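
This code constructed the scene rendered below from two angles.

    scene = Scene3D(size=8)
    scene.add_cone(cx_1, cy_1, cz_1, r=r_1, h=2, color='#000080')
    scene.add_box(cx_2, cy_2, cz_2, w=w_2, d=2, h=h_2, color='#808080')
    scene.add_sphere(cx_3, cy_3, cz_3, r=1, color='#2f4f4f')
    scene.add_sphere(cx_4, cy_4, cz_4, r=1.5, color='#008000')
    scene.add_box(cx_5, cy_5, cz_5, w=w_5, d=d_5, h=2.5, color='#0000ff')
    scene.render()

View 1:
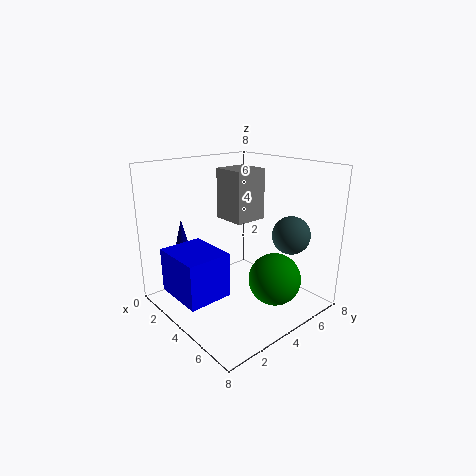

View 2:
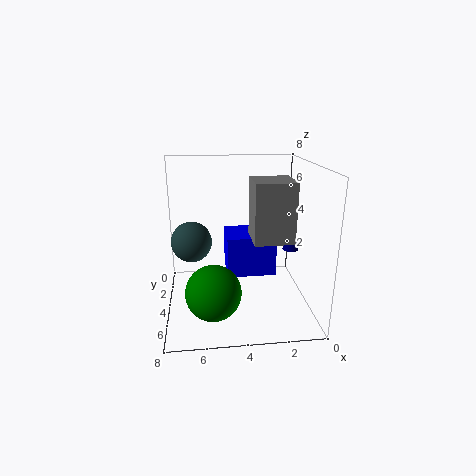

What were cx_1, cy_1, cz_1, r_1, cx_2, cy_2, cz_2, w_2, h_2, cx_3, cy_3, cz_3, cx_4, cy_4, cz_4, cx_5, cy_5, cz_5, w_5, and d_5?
cx_1 = 0.5; cy_1 = 2.5; cz_1 = 2.5; r_1 = 0.5; cx_2 = 1.5; cy_2 = 4.5; cz_2 = 4.5; w_2 = 2; h_2 = 3; cx_3 = 6.5; cy_3 = 5.5; cz_3 = 4.5; cx_4 = 5.5; cy_4 = 5.5; cz_4 = 1.5; cx_5 = 1.5; cy_5 = 0.5; cz_5 = 1; w_5 = 3; d_5 = 2.5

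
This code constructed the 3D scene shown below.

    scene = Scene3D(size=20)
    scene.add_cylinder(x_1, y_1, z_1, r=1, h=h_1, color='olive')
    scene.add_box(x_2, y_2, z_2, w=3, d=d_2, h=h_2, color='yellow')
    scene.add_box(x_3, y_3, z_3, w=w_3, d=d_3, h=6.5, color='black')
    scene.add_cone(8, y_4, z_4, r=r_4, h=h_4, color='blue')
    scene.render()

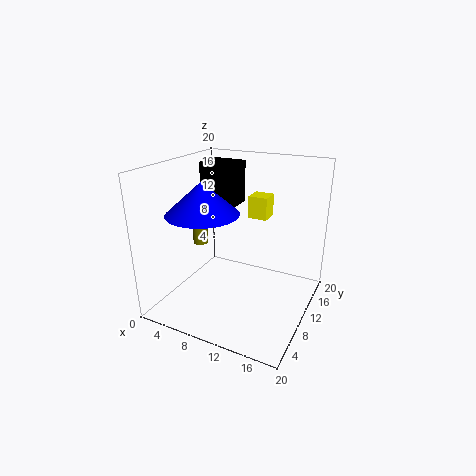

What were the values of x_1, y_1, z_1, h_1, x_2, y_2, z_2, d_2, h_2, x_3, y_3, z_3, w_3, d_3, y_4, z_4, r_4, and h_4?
x_1 = 5.5, y_1 = 7.5, z_1 = 9.5, h_1 = 3.5, x_2 = 8.5, y_2 = 16.5, z_2 = 10.5, d_2 = 3, h_2 = 3.5, x_3 = 1.5, y_3 = 14, z_3 = 12.5, w_3 = 5.5, d_3 = 4.5, y_4 = 4.5, z_4 = 15, r_4 = 4.5, h_4 = 4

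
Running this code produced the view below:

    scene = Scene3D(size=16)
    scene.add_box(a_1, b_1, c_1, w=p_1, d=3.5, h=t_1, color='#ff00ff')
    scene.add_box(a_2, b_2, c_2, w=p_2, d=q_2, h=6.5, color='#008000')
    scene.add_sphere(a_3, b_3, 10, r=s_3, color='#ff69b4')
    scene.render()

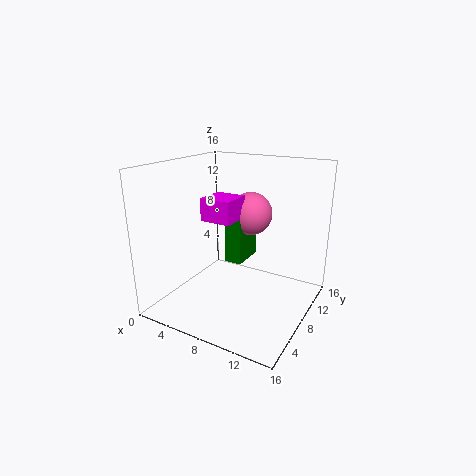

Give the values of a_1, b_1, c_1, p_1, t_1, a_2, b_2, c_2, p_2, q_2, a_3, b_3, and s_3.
a_1 = 4.5
b_1 = 6
c_1 = 10
p_1 = 3.5
t_1 = 2.5
a_2 = 6
b_2 = 8.5
c_2 = 4.5
p_2 = 2
q_2 = 4
a_3 = 8
b_3 = 11
s_3 = 2.5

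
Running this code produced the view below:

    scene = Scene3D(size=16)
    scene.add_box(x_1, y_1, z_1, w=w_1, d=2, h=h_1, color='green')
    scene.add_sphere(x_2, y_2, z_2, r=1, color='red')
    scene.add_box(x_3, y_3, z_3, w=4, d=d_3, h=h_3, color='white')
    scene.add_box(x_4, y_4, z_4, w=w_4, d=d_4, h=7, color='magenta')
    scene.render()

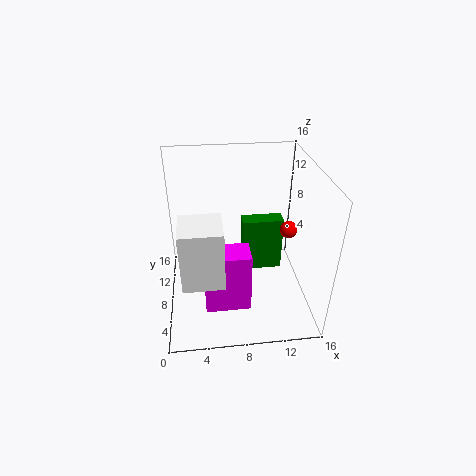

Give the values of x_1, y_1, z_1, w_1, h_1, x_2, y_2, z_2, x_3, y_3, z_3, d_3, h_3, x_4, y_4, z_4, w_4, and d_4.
x_1 = 9; y_1 = 11; z_1 = 1; w_1 = 5; h_1 = 7; x_2 = 14; y_2 = 9; z_2 = 8; x_3 = 2; y_3 = 1; z_3 = 7; d_3 = 4; h_3 = 6; x_4 = 4; y_4 = 4; z_4 = 1; w_4 = 5; d_4 = 3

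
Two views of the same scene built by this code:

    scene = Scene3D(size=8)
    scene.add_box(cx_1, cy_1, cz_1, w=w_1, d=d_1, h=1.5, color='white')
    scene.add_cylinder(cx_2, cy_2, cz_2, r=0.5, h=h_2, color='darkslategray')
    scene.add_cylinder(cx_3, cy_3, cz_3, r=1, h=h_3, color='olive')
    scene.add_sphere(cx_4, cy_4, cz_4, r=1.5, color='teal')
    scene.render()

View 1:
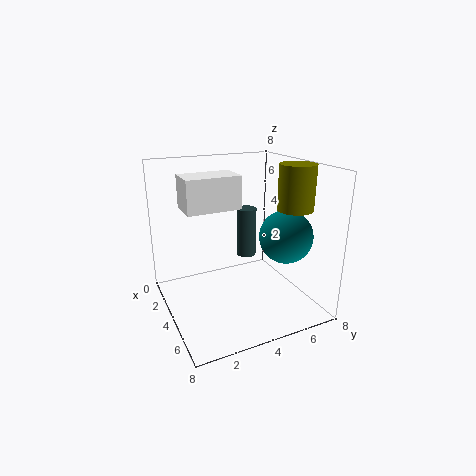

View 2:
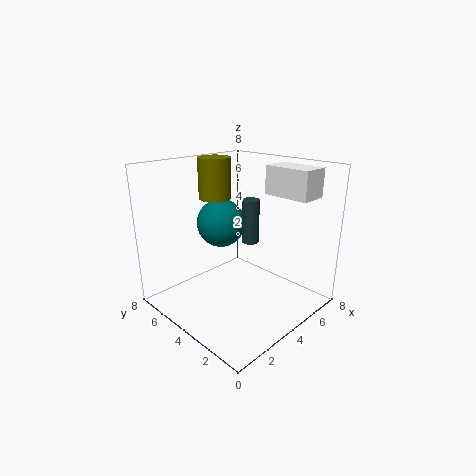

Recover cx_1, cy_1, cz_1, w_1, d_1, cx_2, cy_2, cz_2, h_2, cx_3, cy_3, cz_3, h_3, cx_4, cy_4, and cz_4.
cx_1 = 5
cy_1 = 0.5
cz_1 = 6.5
w_1 = 1.5
d_1 = 2.5
cx_2 = 5
cy_2 = 4
cz_2 = 3.5
h_2 = 2.5
cx_3 = 5
cy_3 = 7
cz_3 = 5.5
h_3 = 2.5
cx_4 = 5
cy_4 = 6.5
cz_4 = 4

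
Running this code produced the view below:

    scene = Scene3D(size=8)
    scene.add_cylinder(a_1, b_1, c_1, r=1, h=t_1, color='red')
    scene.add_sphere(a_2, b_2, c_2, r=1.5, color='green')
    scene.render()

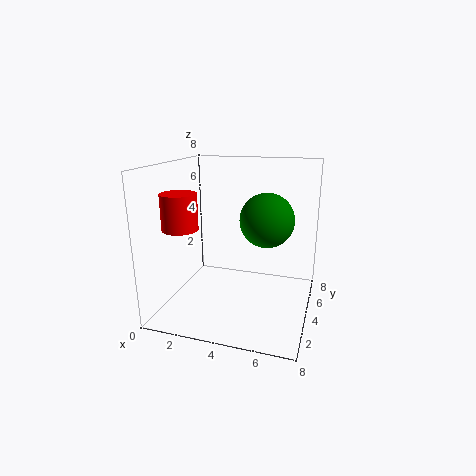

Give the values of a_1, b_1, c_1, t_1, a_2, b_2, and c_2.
a_1 = 1; b_1 = 3; c_1 = 4.5; t_1 = 2; a_2 = 5.5; b_2 = 4.5; c_2 = 5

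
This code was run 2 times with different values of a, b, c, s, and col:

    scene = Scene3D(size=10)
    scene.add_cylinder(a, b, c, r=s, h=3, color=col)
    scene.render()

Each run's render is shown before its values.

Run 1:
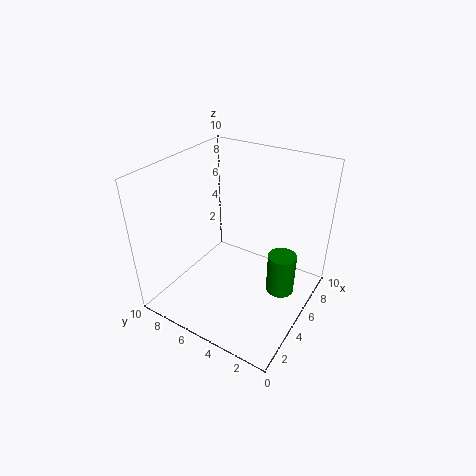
a = 6; b = 2; c = 1; s = 1; col = 'green'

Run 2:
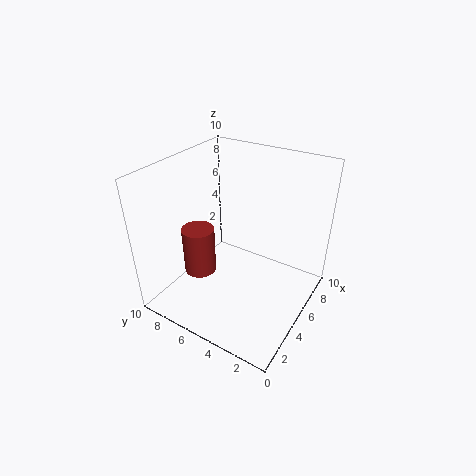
a = 2; b = 6; c = 4; s = 1; col = 'brown'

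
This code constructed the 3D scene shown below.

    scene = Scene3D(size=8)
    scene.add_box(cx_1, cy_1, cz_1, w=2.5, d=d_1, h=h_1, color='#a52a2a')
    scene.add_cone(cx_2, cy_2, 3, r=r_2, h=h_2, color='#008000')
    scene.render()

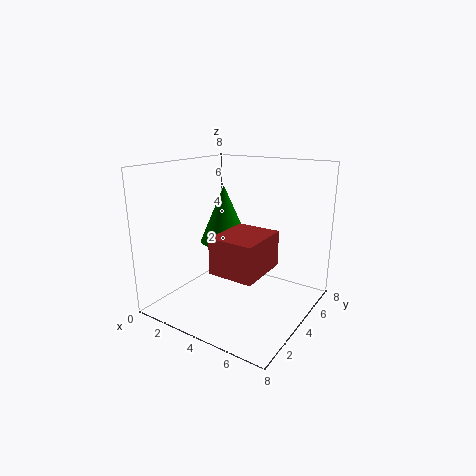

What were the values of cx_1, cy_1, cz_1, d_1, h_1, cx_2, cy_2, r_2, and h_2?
cx_1 = 3.5; cy_1 = 2; cz_1 = 2.5; d_1 = 3; h_1 = 2; cx_2 = 2; cy_2 = 5.5; r_2 = 1.5; h_2 = 3.5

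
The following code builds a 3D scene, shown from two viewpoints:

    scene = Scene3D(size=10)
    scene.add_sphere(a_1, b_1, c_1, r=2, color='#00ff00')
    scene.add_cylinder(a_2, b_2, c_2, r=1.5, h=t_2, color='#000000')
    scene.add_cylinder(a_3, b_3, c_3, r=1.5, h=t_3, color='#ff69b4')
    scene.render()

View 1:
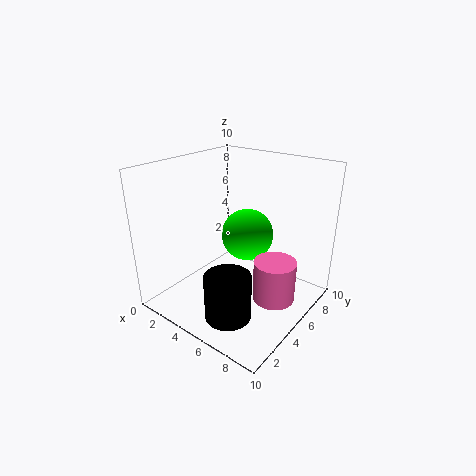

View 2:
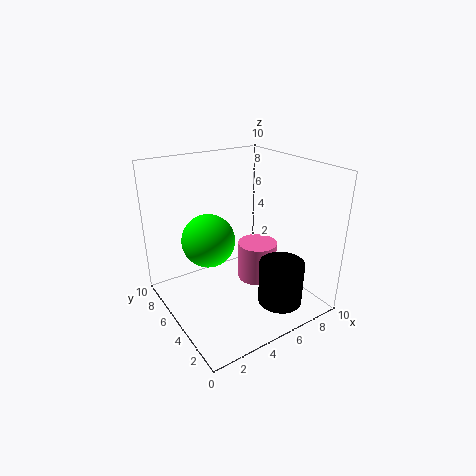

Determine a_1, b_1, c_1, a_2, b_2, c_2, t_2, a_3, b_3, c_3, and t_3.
a_1 = 4; b_1 = 7.5; c_1 = 4; a_2 = 6.5; b_2 = 2; c_2 = 1; t_2 = 3; a_3 = 7.5; b_3 = 6; c_3 = 0.5; t_3 = 3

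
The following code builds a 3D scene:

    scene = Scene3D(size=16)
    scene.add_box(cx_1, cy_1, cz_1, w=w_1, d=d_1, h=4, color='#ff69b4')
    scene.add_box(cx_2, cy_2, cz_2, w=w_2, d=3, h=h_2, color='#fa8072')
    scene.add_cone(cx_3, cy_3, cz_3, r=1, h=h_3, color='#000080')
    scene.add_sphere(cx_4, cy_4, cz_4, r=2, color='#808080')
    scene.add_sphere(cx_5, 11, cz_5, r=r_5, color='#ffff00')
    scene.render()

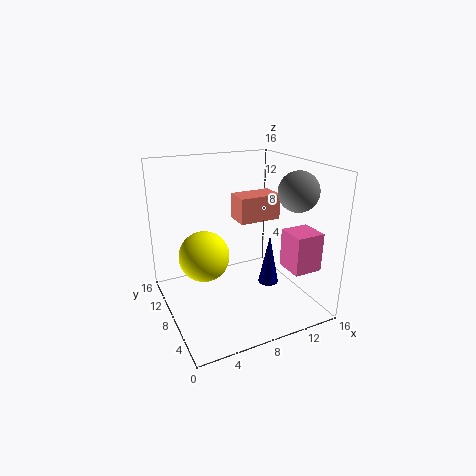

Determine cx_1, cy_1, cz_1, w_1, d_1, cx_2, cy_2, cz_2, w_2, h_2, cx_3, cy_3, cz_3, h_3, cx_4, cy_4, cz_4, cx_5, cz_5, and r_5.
cx_1 = 11, cy_1 = 1, cz_1 = 6, w_1 = 3, d_1 = 3, cx_2 = 9, cy_2 = 9, cz_2 = 9, w_2 = 5, h_2 = 3, cx_3 = 9, cy_3 = 3, cz_3 = 5, h_3 = 5, cx_4 = 12, cy_4 = 3, cz_4 = 14, cx_5 = 5, cz_5 = 5, r_5 = 3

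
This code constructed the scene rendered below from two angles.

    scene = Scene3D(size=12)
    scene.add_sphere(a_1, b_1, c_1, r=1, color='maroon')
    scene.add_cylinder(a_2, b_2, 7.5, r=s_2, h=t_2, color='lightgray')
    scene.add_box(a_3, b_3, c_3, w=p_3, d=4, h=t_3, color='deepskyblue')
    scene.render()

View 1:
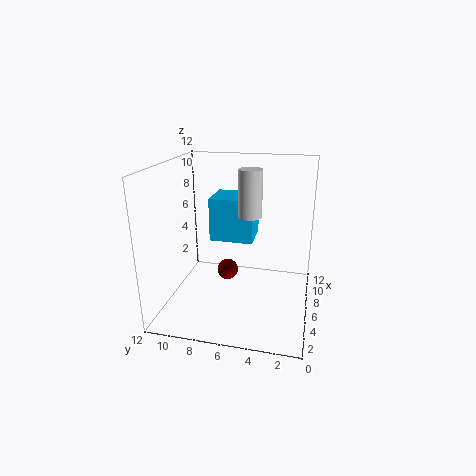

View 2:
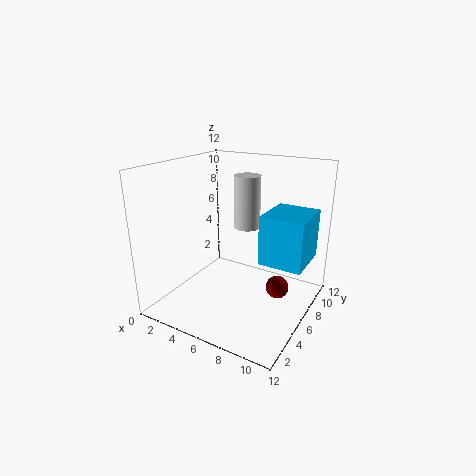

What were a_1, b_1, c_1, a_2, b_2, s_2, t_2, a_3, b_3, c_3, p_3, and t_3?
a_1 = 9; b_1 = 7.75; c_1 = 1.25; a_2 = 7.25; b_2 = 5.25; s_2 = 1; t_2 = 4; a_3 = 8.25; b_3 = 5.25; c_3 = 4.5; p_3 = 3.5; t_3 = 4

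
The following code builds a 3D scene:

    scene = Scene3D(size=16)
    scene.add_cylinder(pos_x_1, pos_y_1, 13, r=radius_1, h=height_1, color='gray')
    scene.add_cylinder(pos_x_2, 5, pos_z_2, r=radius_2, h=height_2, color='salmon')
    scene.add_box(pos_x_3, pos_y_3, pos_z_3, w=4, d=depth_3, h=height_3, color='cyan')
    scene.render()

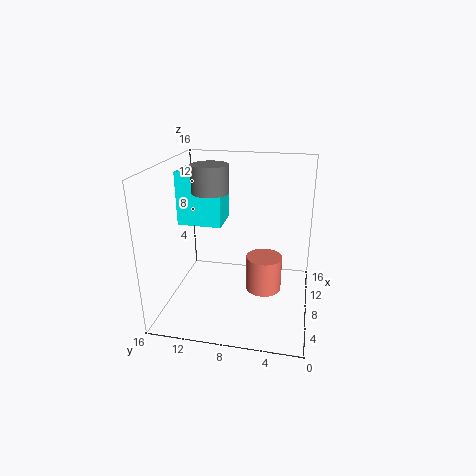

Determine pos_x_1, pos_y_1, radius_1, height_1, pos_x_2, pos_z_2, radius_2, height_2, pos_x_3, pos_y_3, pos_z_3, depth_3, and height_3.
pos_x_1 = 8
pos_y_1 = 11
radius_1 = 2
height_1 = 3
pos_x_2 = 8
pos_z_2 = 2
radius_2 = 2
height_2 = 4
pos_x_3 = 8
pos_y_3 = 10
pos_z_3 = 9
depth_3 = 5
height_3 = 6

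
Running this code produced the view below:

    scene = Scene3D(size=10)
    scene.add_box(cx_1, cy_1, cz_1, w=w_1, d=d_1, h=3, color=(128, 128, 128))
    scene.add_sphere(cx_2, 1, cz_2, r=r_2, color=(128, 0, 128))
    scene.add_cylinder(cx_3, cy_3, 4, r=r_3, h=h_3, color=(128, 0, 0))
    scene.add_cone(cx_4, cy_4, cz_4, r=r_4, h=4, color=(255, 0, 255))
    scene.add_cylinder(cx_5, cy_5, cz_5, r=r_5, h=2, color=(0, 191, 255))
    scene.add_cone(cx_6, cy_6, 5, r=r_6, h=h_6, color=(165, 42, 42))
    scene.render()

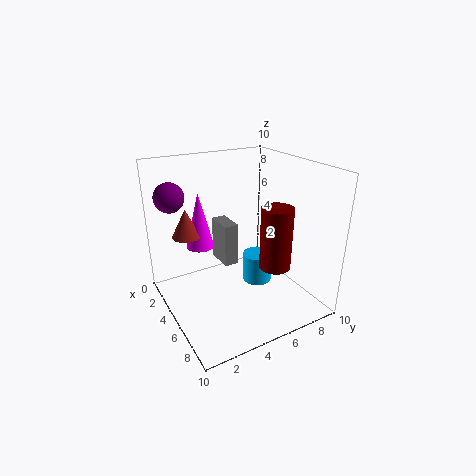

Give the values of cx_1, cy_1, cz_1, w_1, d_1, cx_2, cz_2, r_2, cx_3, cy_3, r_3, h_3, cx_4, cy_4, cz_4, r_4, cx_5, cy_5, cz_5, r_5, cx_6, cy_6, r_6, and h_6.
cx_1 = 3; cy_1 = 4; cz_1 = 3; w_1 = 2; d_1 = 1; cx_2 = 3; cz_2 = 8; r_2 = 1; cx_3 = 8; cy_3 = 6; r_3 = 1; h_3 = 4; cx_4 = 3; cy_4 = 3; cz_4 = 4; r_4 = 1; cx_5 = 6; cy_5 = 6; cz_5 = 2; r_5 = 1; cx_6 = 3; cy_6 = 2; r_6 = 1; h_6 = 2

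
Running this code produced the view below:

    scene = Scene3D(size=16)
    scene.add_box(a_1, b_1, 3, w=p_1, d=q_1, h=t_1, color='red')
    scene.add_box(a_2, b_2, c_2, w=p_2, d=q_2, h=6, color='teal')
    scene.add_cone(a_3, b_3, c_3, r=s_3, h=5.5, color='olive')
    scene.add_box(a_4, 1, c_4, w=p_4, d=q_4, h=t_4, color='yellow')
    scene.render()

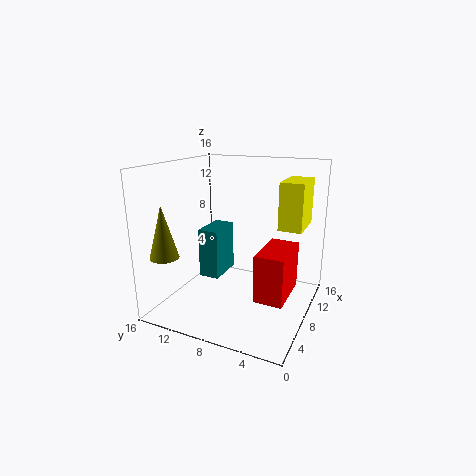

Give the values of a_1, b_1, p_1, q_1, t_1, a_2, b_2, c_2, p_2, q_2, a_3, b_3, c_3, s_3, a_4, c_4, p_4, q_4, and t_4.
a_1 = 4
b_1 = 1.5
p_1 = 5.5
q_1 = 3
t_1 = 5
a_2 = 8.5
b_2 = 11
c_2 = 2
p_2 = 4.5
q_2 = 2.5
a_3 = 2
b_3 = 13.5
c_3 = 7
s_3 = 1.5
a_4 = 8
c_4 = 9.5
p_4 = 4.5
q_4 = 2.5
t_4 = 5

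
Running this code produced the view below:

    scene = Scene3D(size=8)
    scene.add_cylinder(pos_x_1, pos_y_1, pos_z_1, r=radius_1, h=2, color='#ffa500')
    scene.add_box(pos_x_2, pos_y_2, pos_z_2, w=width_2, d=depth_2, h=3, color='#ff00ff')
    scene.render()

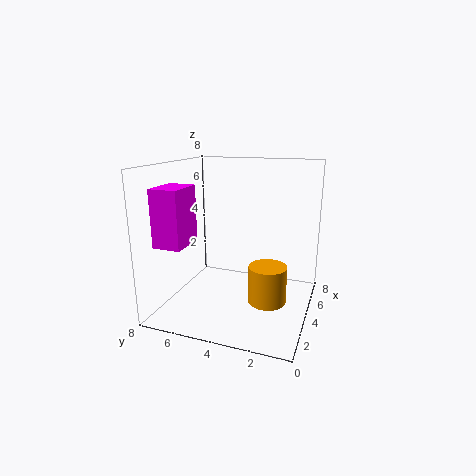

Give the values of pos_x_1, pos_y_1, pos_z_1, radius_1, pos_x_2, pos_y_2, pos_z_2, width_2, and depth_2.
pos_x_1 = 3
pos_y_1 = 2
pos_z_1 = 1
radius_1 = 1
pos_x_2 = 1
pos_y_2 = 6
pos_z_2 = 4
width_2 = 2
depth_2 = 1.5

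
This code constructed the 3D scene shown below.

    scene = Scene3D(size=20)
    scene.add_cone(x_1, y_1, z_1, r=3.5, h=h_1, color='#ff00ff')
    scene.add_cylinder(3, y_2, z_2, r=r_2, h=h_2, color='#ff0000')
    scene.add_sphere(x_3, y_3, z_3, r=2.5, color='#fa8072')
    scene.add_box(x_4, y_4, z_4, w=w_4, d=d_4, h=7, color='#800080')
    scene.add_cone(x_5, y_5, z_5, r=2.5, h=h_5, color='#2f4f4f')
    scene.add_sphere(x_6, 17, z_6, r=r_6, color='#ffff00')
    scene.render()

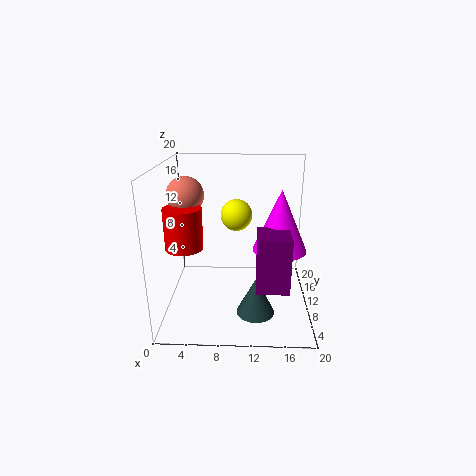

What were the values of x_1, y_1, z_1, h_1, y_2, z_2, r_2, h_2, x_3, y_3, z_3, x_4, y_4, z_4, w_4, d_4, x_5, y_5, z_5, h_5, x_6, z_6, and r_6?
x_1 = 15.5; y_1 = 7.5; z_1 = 9.5; h_1 = 8; y_2 = 7.5; z_2 = 9.5; r_2 = 2.5; h_2 = 5.5; x_3 = 3; y_3 = 10; z_3 = 16; x_4 = 12.5; y_4 = 2; z_4 = 6; w_4 = 4; d_4 = 4.5; x_5 = 12.5; y_5 = 5; z_5 = 1.5; h_5 = 5; x_6 = 9.5; z_6 = 11; r_6 = 2.5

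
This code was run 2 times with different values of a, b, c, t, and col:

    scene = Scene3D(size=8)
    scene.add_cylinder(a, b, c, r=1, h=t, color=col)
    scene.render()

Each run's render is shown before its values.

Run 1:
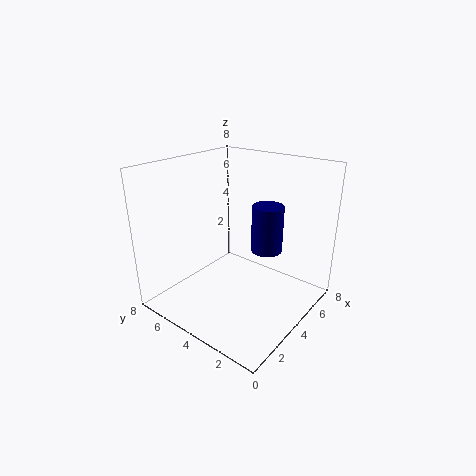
a = 7; b = 4; c = 2; t = 3; col = 'navy'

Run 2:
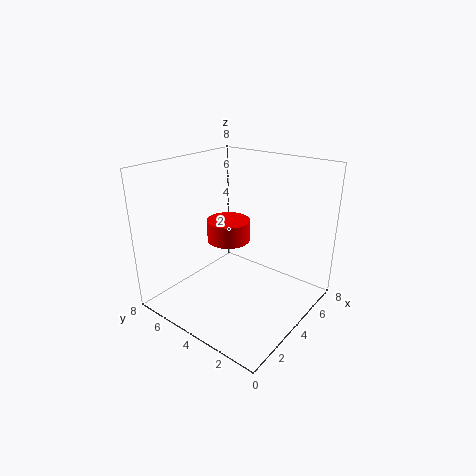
a = 2; b = 3; c = 5; t = 1; col = 'red'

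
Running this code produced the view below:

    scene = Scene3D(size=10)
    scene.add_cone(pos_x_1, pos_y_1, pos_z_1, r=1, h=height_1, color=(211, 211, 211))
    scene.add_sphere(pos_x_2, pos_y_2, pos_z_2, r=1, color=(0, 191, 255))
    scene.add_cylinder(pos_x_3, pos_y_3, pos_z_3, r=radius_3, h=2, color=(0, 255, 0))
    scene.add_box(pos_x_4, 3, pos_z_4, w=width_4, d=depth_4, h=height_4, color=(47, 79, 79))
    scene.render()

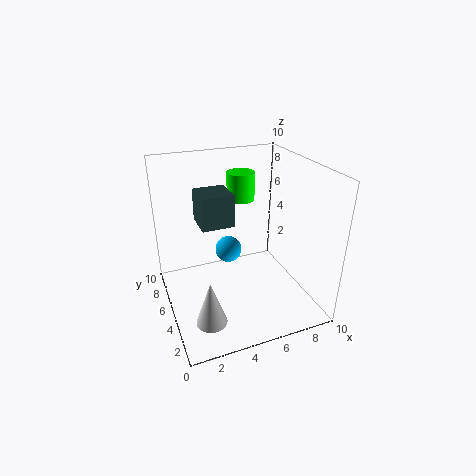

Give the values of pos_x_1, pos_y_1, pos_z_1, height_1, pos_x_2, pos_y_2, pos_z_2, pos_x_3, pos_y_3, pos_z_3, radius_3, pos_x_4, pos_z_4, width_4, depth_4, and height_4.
pos_x_1 = 2; pos_y_1 = 2; pos_z_1 = 1; height_1 = 3; pos_x_2 = 5; pos_y_2 = 7; pos_z_2 = 3; pos_x_3 = 6; pos_y_3 = 7; pos_z_3 = 7; radius_3 = 1; pos_x_4 = 2; pos_z_4 = 7; width_4 = 2; depth_4 = 2; height_4 = 2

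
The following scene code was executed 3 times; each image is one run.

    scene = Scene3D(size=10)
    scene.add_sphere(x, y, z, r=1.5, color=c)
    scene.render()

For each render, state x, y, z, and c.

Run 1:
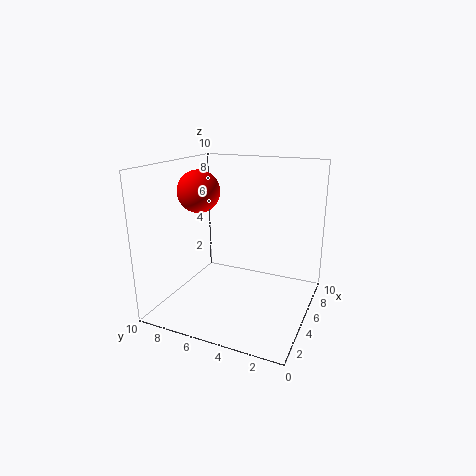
x = 5; y = 8; z = 8; c = 'red'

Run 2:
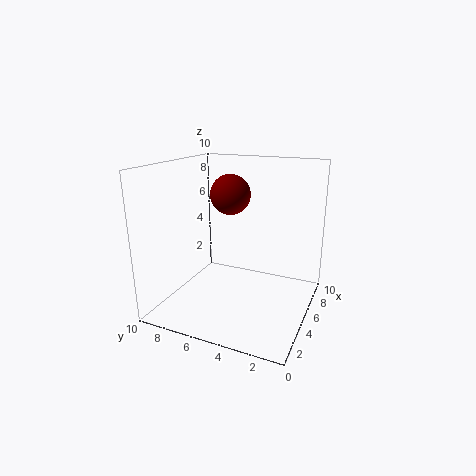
x = 7; y = 6.5; z = 7.5; c = 'maroon'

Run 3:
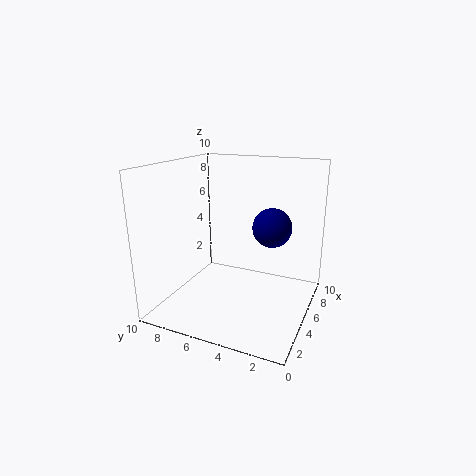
x = 8; y = 3.5; z = 5; c = 'navy'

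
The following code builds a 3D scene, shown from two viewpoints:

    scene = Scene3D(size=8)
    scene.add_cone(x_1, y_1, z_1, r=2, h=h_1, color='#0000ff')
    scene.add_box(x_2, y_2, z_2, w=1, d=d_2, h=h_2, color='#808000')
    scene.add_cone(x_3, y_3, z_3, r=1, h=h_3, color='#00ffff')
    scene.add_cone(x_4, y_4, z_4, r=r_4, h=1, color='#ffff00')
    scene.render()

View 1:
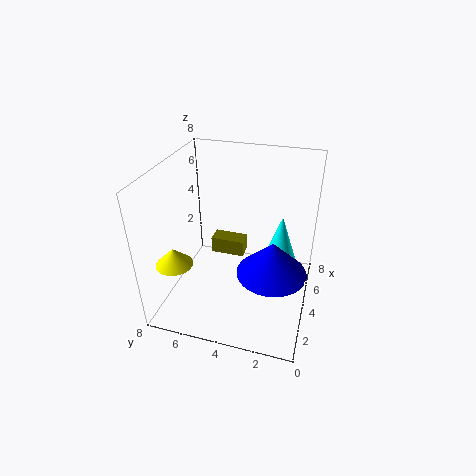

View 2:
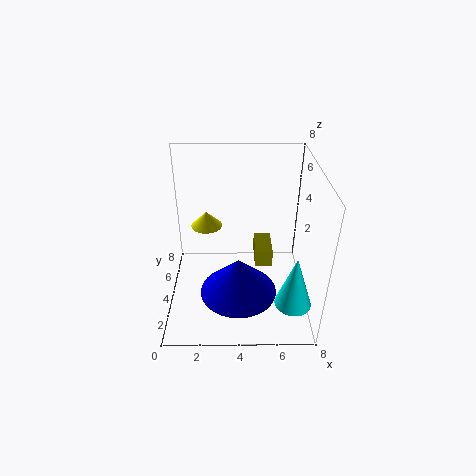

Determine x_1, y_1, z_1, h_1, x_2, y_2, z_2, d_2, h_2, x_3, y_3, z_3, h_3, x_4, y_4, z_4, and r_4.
x_1 = 4, y_1 = 2, z_1 = 2, h_1 = 2, x_2 = 5, y_2 = 4, z_2 = 2, d_2 = 2, h_2 = 1, x_3 = 7, y_3 = 2, z_3 = 1, h_3 = 3, x_4 = 2, y_4 = 7, z_4 = 3, r_4 = 1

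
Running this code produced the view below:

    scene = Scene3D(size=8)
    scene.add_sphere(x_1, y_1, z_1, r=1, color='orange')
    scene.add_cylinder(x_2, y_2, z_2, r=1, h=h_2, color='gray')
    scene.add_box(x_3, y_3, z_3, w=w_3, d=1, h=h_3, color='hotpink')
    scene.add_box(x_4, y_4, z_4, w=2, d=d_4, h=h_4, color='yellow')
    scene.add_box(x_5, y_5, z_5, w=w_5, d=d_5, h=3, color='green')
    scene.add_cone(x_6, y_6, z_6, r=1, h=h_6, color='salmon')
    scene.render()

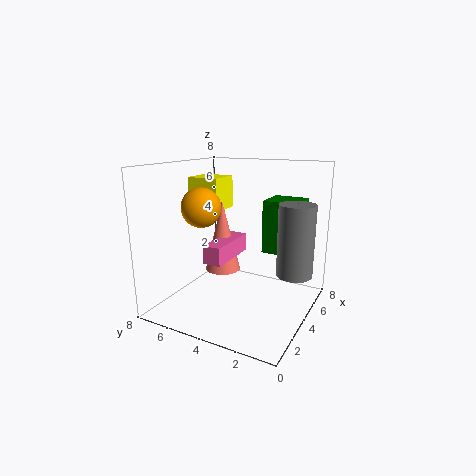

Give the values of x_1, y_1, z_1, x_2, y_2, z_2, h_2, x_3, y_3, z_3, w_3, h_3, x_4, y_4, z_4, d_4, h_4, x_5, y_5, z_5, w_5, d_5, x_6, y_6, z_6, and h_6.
x_1 = 2, y_1 = 5, z_1 = 6, x_2 = 5, y_2 = 1, z_2 = 2, h_2 = 4, x_3 = 2, y_3 = 4, z_3 = 3, w_3 = 3, h_3 = 1, x_4 = 5, y_4 = 6, z_4 = 5, d_4 = 2, h_4 = 2, x_5 = 5, y_5 = 1, z_5 = 3, w_5 = 2, d_5 = 2, x_6 = 4, y_6 = 5, z_6 = 2, h_6 = 4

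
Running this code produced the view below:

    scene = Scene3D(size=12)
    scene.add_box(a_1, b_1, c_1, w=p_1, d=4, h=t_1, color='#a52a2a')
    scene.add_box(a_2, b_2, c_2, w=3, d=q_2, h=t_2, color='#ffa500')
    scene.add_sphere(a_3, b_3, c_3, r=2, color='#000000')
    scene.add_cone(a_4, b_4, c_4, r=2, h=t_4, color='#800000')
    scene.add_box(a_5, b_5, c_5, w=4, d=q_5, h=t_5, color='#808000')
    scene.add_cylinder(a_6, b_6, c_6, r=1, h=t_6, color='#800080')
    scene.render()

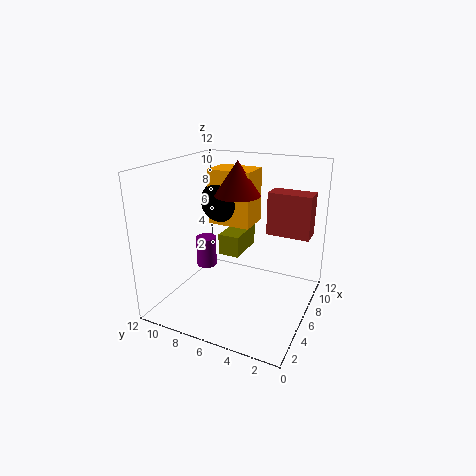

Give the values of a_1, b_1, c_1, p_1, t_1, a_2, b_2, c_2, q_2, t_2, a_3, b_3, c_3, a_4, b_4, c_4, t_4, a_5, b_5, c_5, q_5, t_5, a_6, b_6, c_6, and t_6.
a_1 = 10
b_1 = 1
c_1 = 5
p_1 = 2
t_1 = 4
a_2 = 8
b_2 = 6
c_2 = 6
q_2 = 4
t_2 = 5
a_3 = 9
b_3 = 9
c_3 = 8
a_4 = 8
b_4 = 7
c_4 = 9
t_4 = 3
a_5 = 8
b_5 = 7
c_5 = 3
q_5 = 2
t_5 = 2
a_6 = 9
b_6 = 11
c_6 = 1
t_6 = 3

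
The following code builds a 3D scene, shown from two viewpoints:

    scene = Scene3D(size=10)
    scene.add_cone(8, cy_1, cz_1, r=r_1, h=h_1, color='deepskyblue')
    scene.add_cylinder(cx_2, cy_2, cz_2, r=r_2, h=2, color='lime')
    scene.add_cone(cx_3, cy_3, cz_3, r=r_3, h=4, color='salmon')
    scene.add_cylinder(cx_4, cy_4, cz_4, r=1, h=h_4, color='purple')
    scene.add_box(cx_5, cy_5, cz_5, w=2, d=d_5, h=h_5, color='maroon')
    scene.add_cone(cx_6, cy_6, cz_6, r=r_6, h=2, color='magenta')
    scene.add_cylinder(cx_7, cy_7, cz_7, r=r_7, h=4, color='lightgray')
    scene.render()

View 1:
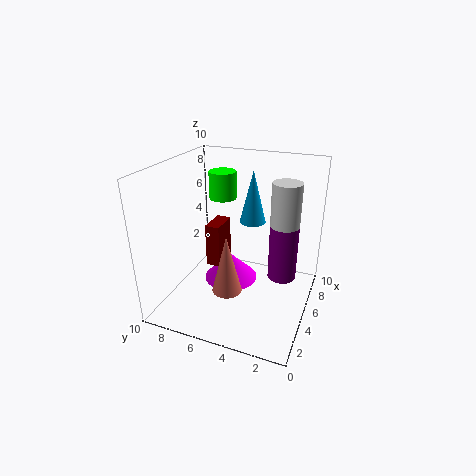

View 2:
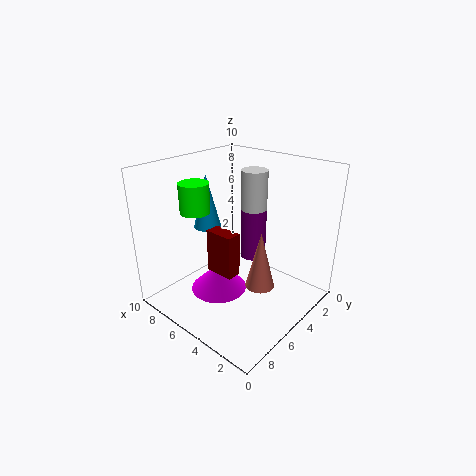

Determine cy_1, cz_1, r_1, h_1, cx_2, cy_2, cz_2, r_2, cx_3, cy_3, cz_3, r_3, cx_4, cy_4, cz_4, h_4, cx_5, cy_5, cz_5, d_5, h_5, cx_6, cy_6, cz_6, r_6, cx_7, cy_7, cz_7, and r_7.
cy_1 = 5
cz_1 = 5
r_1 = 1
h_1 = 4
cx_2 = 7
cy_2 = 7
cz_2 = 7
r_2 = 1
cx_3 = 3
cy_3 = 5
cz_3 = 2
r_3 = 1
cx_4 = 6
cy_4 = 2
cz_4 = 2
h_4 = 4
cx_5 = 4
cy_5 = 6
cz_5 = 3
d_5 = 1
h_5 = 3
cx_6 = 6
cy_6 = 6
cz_6 = 1
r_6 = 2
cx_7 = 6
cy_7 = 2
cz_7 = 5
r_7 = 1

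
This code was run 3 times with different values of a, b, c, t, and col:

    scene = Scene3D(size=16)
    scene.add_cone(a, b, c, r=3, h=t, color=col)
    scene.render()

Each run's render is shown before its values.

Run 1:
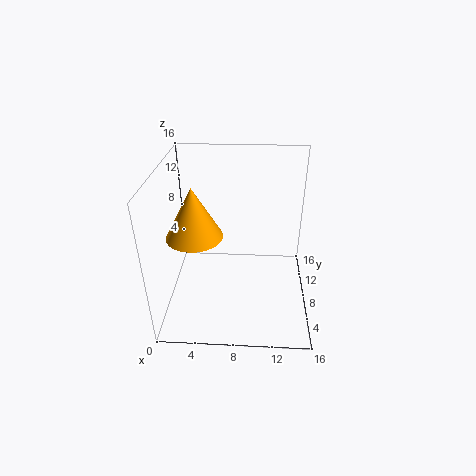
a = 3.5, b = 6.5, c = 9, t = 5.5, col = 'orange'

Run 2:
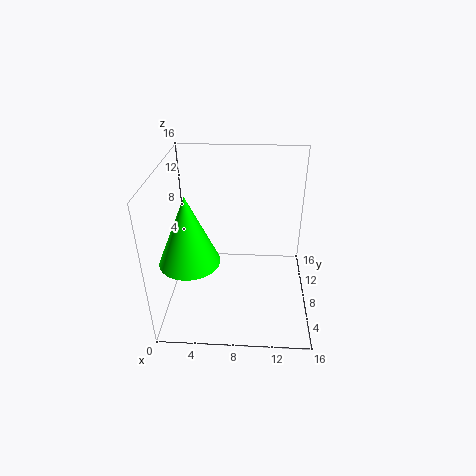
a = 3.5, b = 3.5, c = 8, t = 7, col = 'lime'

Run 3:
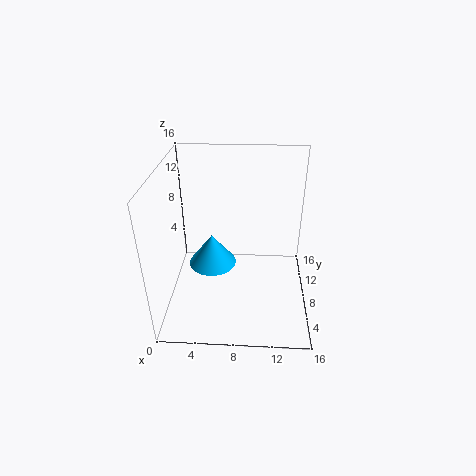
a = 4.5, b = 11.5, c = 2, t = 4, col = 'deepskyblue'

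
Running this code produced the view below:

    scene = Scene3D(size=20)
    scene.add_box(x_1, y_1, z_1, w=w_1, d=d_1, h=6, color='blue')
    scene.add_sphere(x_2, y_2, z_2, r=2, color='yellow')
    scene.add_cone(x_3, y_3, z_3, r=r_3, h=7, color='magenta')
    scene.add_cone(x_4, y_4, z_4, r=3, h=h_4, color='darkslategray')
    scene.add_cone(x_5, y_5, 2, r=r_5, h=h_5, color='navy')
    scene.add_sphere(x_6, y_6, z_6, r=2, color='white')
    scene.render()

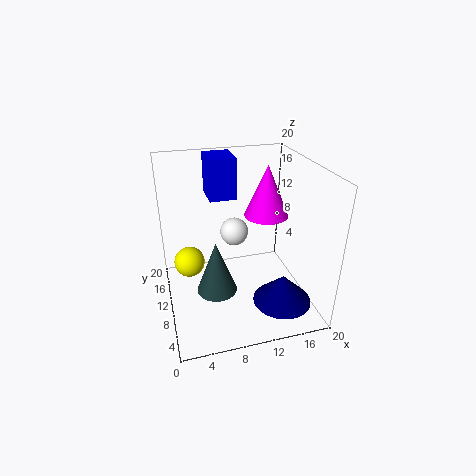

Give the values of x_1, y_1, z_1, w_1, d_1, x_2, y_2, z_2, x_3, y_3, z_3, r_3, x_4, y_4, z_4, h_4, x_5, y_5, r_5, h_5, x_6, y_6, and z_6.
x_1 = 7, y_1 = 14, z_1 = 14, w_1 = 4, d_1 = 5, x_2 = 3, y_2 = 9, z_2 = 8, x_3 = 14, y_3 = 10, z_3 = 13, r_3 = 3, x_4 = 7, y_4 = 11, z_4 = 1, h_4 = 8, x_5 = 15, y_5 = 5, r_5 = 4, h_5 = 4, x_6 = 10, y_6 = 12, z_6 = 10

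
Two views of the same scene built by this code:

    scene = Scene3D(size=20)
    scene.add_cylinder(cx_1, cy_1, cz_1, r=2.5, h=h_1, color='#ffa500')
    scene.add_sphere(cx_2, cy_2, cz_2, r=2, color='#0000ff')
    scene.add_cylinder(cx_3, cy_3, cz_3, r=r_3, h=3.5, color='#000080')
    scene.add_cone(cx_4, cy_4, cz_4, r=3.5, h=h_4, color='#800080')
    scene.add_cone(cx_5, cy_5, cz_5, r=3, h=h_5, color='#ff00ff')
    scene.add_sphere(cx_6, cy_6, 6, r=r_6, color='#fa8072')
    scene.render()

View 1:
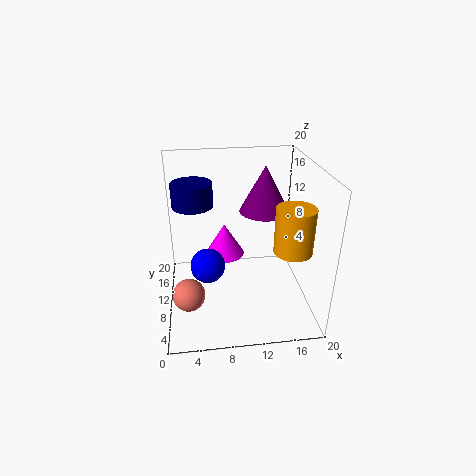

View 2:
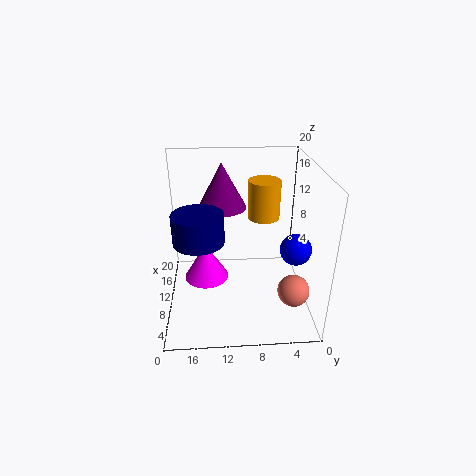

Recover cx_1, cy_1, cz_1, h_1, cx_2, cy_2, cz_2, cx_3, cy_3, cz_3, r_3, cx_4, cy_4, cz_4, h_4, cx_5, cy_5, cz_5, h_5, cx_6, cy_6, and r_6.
cx_1 = 16.5, cy_1 = 5.5, cz_1 = 10, h_1 = 6, cx_2 = 5.5, cy_2 = 3, cz_2 = 10.5, cx_3 = 4, cy_3 = 15, cz_3 = 13, r_3 = 3, cx_4 = 14, cy_4 = 12, cz_4 = 13, h_4 = 6.5, cx_5 = 8.5, cy_5 = 14.5, cz_5 = 5, h_5 = 5, cx_6 = 3, cy_6 = 3.5, r_6 = 2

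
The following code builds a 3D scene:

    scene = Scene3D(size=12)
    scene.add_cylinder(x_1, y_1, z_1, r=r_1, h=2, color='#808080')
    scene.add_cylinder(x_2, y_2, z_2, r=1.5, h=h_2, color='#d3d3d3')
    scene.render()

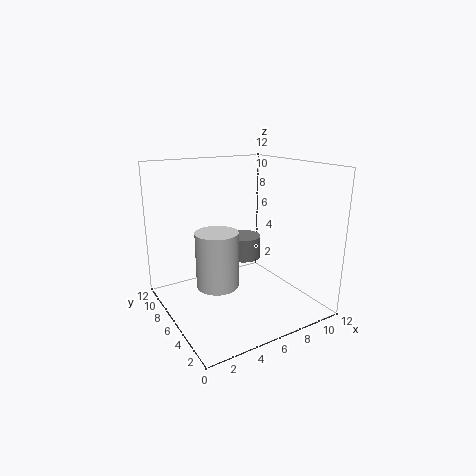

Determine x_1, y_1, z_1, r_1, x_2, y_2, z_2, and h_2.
x_1 = 7.5
y_1 = 7.5
z_1 = 3.5
r_1 = 1.5
x_2 = 2.5
y_2 = 3
z_2 = 4
h_2 = 4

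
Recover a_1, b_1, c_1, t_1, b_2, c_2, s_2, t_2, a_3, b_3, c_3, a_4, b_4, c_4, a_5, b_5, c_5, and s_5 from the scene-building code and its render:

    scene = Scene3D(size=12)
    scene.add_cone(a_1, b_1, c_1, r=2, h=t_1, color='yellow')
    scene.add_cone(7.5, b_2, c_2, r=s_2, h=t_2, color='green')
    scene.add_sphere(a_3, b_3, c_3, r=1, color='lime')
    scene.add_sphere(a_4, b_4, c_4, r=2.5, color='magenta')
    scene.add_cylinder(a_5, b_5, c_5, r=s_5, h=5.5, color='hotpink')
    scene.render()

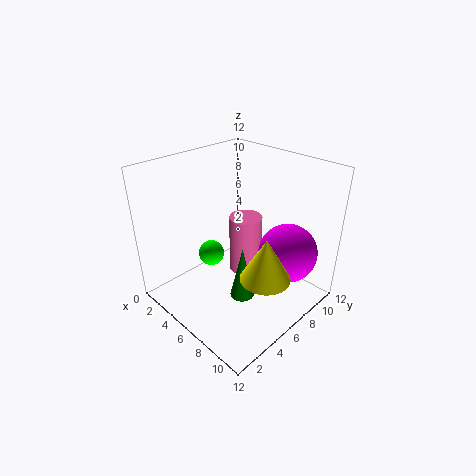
a_1 = 9.5
b_1 = 5.5
c_1 = 4
t_1 = 3.5
b_2 = 5
c_2 = 1.5
s_2 = 1
t_2 = 4.5
a_3 = 5.5
b_3 = 3.5
c_3 = 5.5
a_4 = 9
b_4 = 9
c_4 = 4.5
a_5 = 4.5
b_5 = 8.5
c_5 = 1
s_5 = 1.5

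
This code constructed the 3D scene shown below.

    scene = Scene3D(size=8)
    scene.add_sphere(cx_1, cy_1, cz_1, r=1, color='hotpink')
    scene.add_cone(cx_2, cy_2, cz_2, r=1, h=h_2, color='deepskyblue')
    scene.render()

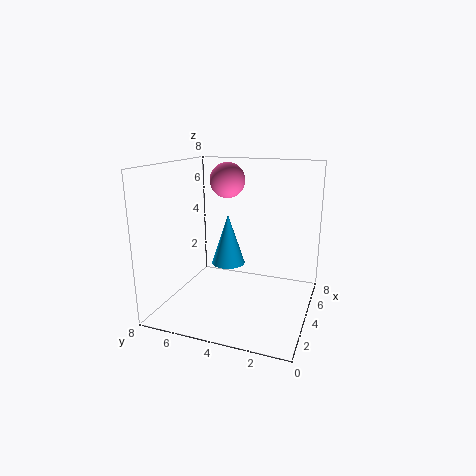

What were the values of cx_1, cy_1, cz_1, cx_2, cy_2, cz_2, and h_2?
cx_1 = 5; cy_1 = 5; cz_1 = 7; cx_2 = 5; cy_2 = 5; cz_2 = 2; h_2 = 3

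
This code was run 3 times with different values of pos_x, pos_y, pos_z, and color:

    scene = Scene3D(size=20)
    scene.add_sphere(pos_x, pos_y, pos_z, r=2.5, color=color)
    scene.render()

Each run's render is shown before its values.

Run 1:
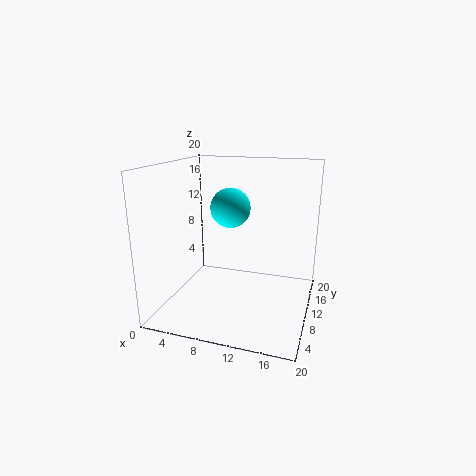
pos_x = 10; pos_y = 7; pos_z = 15; color = 'cyan'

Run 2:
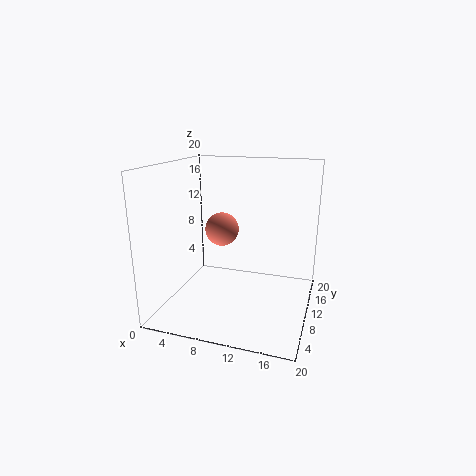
pos_x = 6.5; pos_y = 13; pos_z = 10; color = 'salmon'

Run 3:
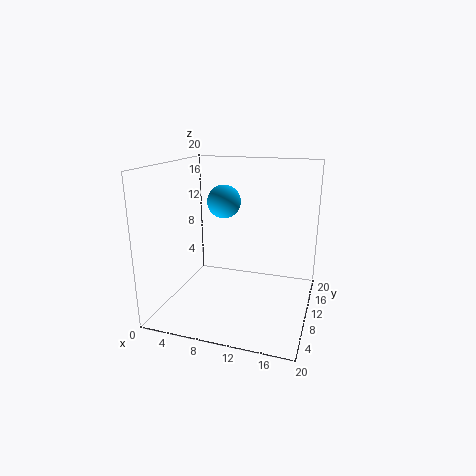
pos_x = 6.5; pos_y = 14; pos_z = 14; color = 'deepskyblue'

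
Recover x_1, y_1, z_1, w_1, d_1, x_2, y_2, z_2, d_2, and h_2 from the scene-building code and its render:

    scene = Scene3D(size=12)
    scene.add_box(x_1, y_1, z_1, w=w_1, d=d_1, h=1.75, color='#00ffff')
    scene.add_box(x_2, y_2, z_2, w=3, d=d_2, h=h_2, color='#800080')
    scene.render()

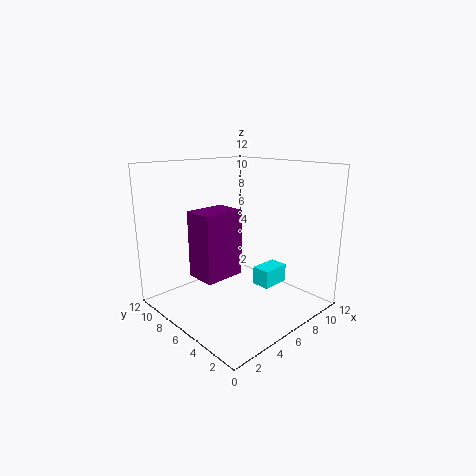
x_1 = 9.25; y_1 = 5.5; z_1 = 0.25; w_1 = 2.75; d_1 = 1.75; x_2 = 0.75; y_2 = 3.25; z_2 = 4.5; d_2 = 2.25; h_2 = 4.75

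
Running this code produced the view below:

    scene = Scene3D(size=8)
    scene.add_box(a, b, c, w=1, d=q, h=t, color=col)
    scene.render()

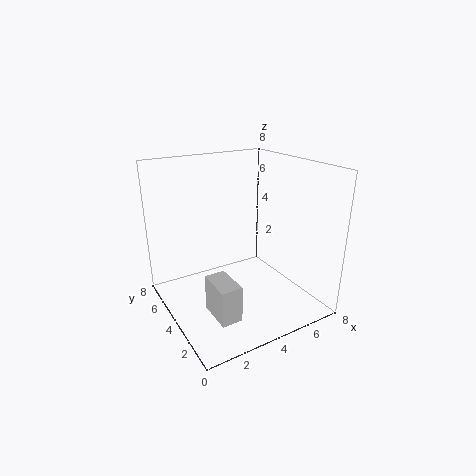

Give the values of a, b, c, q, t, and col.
a = 1, b = 0.25, c = 1.75, q = 1.75, t = 1.75, col = 'lightgray'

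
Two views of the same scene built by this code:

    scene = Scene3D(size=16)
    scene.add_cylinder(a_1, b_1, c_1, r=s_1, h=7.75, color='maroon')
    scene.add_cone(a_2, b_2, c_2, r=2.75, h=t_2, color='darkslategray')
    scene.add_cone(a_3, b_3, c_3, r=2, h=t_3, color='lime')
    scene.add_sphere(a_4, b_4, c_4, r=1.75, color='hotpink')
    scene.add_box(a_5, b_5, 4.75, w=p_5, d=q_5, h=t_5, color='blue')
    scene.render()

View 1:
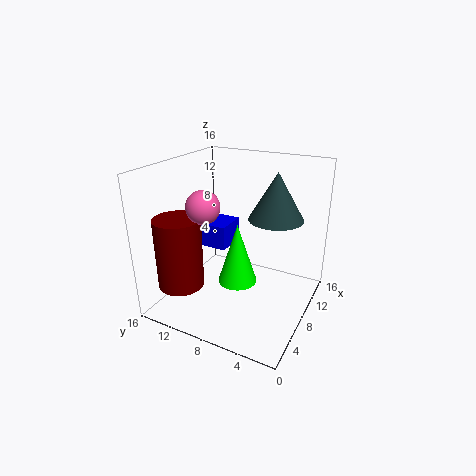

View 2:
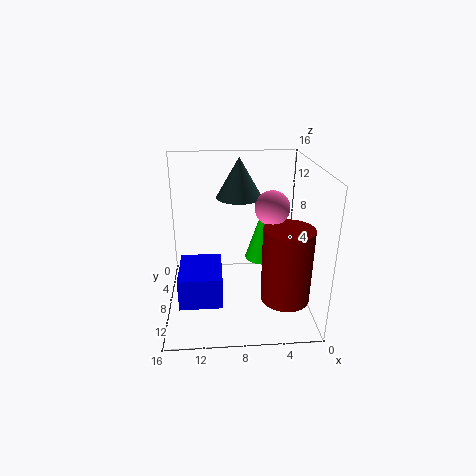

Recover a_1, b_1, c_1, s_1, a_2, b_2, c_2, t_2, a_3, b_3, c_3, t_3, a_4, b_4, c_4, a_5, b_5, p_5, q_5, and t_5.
a_1 = 3.5; b_1 = 12.75; c_1 = 3.25; s_1 = 2.5; a_2 = 7.5; b_2 = 3.5; c_2 = 11.25; t_2 = 4.75; a_3 = 5; b_3 = 6.5; c_3 = 4.75; t_3 = 6.25; a_4 = 4.75; b_4 = 10.25; c_4 = 12.25; a_5 = 10; b_5 = 11; p_5 = 4; q_5 = 5; t_5 = 3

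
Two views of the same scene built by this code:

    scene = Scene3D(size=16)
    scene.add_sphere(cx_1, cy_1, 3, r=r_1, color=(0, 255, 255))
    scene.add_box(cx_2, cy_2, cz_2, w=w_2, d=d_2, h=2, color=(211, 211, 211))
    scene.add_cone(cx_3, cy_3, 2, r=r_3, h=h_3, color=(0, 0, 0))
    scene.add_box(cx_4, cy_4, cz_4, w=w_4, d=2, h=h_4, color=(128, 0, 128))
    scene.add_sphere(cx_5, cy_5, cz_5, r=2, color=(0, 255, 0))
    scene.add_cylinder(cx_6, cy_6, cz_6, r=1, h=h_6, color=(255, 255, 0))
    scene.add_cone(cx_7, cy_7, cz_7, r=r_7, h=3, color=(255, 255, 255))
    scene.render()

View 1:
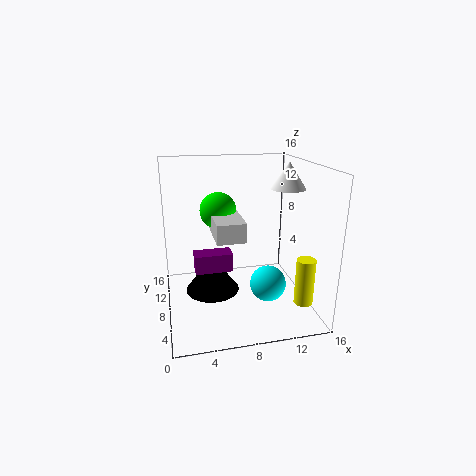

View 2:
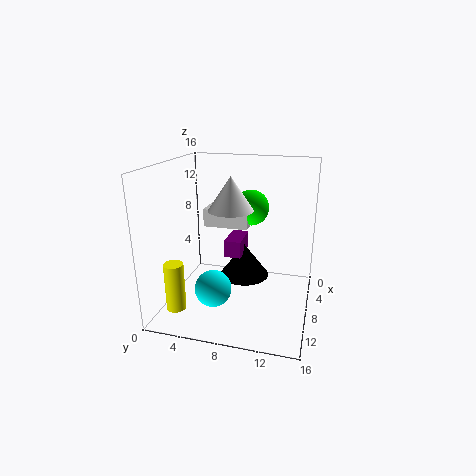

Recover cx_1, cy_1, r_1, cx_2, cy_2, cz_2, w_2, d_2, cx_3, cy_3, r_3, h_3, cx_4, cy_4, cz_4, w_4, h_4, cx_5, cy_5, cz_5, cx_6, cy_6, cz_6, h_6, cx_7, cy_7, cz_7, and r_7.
cx_1 = 11
cy_1 = 6
r_1 = 2
cx_2 = 5
cy_2 = 4
cz_2 = 9
w_2 = 3
d_2 = 5
cx_3 = 5
cy_3 = 8
r_3 = 3
h_3 = 4
cx_4 = 3
cy_4 = 6
cz_4 = 5
w_4 = 4
h_4 = 2
cx_5 = 6
cy_5 = 9
cz_5 = 11
cx_6 = 14
cy_6 = 3
cz_6 = 2
h_6 = 5
cx_7 = 14
cy_7 = 9
cz_7 = 13
r_7 = 2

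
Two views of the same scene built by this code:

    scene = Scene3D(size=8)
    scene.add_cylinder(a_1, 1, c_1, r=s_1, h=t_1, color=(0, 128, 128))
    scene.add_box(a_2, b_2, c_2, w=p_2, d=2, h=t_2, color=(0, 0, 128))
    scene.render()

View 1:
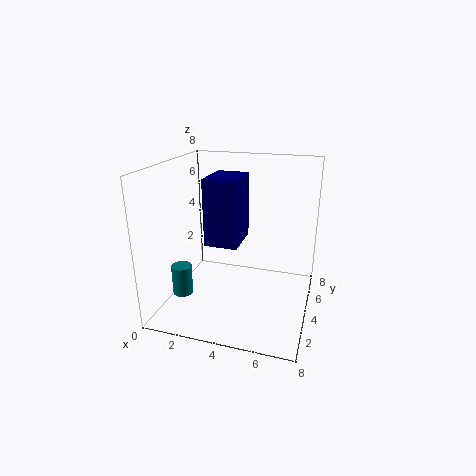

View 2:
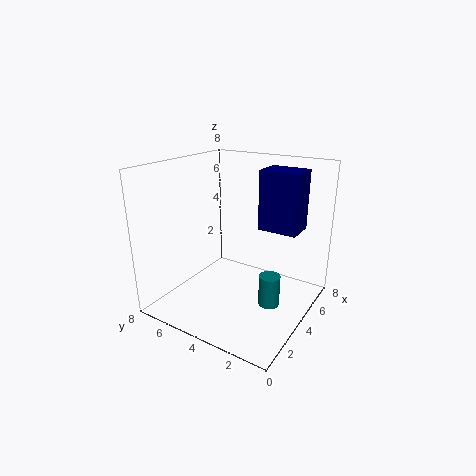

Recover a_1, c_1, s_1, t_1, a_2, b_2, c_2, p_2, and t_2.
a_1 = 2, c_1 = 2, s_1 = 0.5, t_1 = 1.5, a_2 = 3.5, b_2 = 0.5, c_2 = 5, p_2 = 1.5, t_2 = 3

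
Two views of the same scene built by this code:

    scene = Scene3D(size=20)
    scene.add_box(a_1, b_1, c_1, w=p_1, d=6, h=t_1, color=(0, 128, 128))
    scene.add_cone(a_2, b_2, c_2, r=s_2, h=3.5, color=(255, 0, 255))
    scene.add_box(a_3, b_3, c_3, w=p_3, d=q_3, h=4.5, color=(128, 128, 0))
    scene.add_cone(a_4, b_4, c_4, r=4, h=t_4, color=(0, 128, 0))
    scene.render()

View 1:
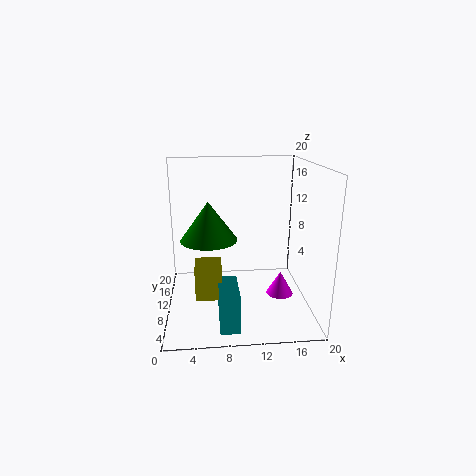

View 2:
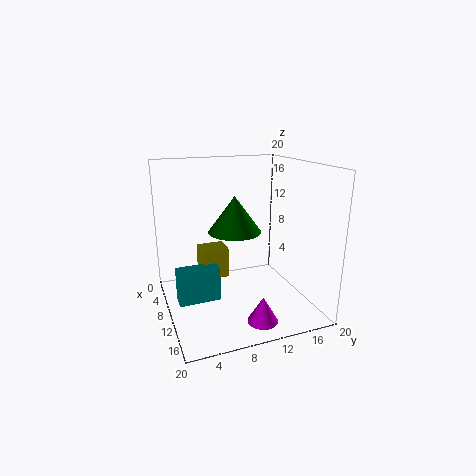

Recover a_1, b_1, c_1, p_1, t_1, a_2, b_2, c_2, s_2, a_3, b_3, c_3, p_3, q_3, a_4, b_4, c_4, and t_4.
a_1 = 7; b_1 = 1.5; c_1 = 0.5; p_1 = 2.5; t_1 = 5; a_2 = 16.5; b_2 = 11; c_2 = 0.5; s_2 = 2; a_3 = 4; b_3 = 5.5; c_3 = 3; p_3 = 3.5; q_3 = 4; a_4 = 6; b_4 = 11; c_4 = 9.5; t_4 = 5.5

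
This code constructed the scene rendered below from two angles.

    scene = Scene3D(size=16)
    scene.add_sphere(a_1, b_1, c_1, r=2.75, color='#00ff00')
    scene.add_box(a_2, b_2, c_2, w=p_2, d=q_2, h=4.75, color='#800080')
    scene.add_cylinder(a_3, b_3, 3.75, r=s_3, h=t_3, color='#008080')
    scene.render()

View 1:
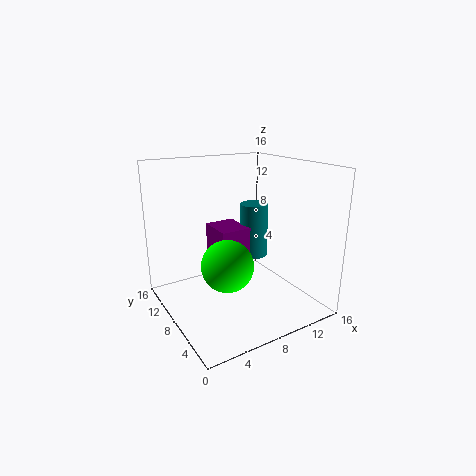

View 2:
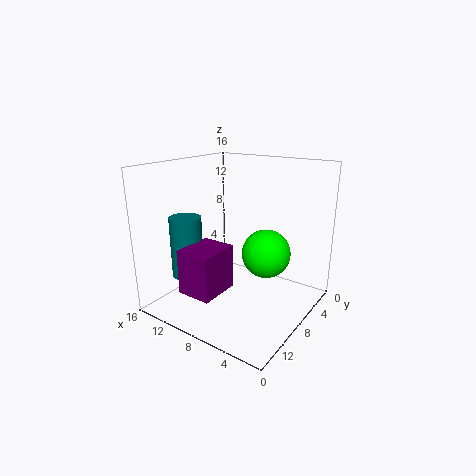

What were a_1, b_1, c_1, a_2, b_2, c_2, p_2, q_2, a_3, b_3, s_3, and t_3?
a_1 = 5.5; b_1 = 6; c_1 = 6; a_2 = 7.25; b_2 = 10; c_2 = 3.25; p_2 = 3.75; q_2 = 4.5; a_3 = 12.5; b_3 = 11.5; s_3 = 1.75; t_3 = 6.75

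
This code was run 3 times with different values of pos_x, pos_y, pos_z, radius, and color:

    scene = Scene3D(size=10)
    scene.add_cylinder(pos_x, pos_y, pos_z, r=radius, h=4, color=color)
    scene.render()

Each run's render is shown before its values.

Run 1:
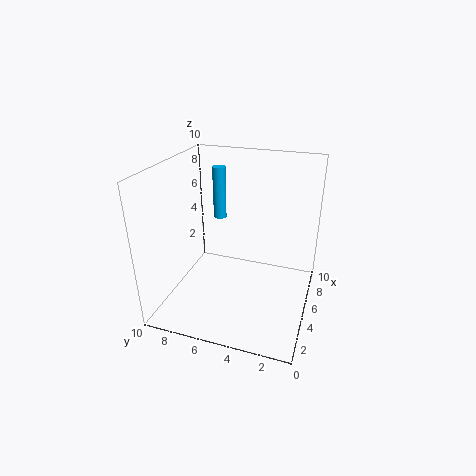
pos_x = 8
pos_y = 7.5
pos_z = 5
radius = 0.5
color = 'deepskyblue'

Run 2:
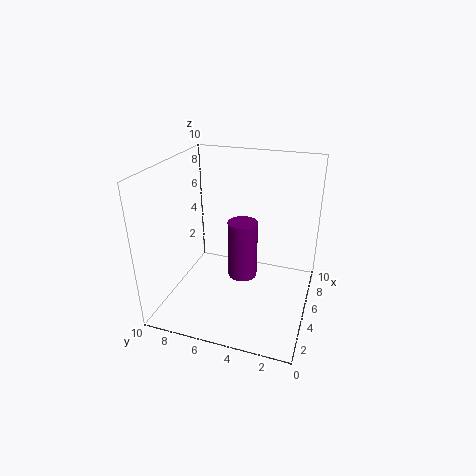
pos_x = 4.5
pos_y = 4.5
pos_z = 2.5
radius = 1
color = 'purple'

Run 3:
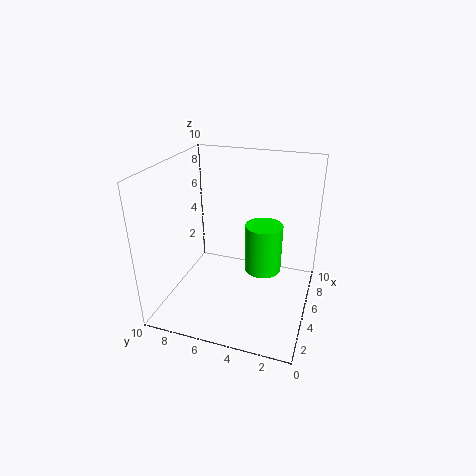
pos_x = 8.5
pos_y = 4
pos_z = 0.5
radius = 1.5
color = 'lime'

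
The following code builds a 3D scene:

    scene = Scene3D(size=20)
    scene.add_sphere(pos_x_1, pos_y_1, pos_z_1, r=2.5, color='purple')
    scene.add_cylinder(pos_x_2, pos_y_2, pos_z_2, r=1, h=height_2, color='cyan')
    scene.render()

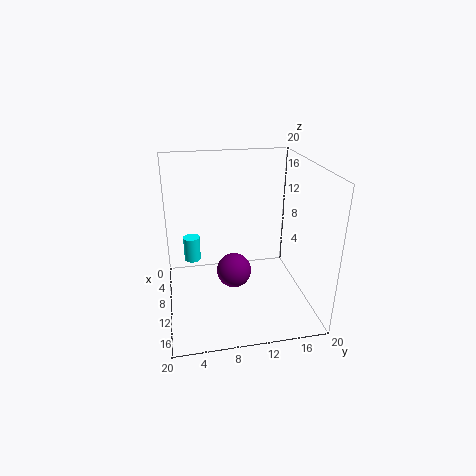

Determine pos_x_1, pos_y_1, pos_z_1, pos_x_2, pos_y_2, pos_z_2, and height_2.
pos_x_1 = 9.5; pos_y_1 = 9.5; pos_z_1 = 4.5; pos_x_2 = 13.5; pos_y_2 = 3.5; pos_z_2 = 9.5; height_2 = 3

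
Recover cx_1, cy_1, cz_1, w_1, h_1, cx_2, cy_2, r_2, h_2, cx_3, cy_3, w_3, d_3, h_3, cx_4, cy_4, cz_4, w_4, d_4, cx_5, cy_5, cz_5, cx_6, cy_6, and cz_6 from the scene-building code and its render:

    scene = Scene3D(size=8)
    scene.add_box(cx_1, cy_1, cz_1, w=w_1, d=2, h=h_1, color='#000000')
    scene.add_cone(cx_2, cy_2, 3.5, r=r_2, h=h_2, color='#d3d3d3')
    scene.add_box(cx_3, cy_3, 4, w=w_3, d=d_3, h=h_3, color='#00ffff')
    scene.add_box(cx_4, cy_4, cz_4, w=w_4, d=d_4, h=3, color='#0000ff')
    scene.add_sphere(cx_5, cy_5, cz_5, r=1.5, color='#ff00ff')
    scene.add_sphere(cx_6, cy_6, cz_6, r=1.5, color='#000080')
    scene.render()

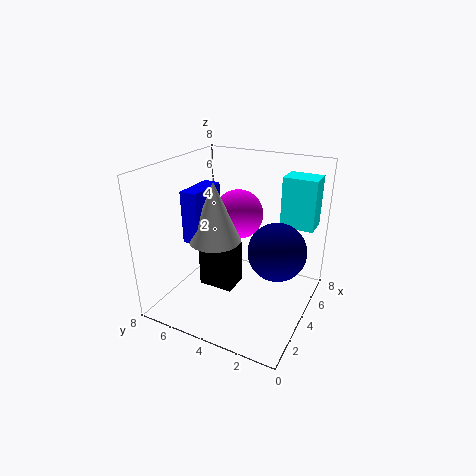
cx_1 = 3; cy_1 = 4; cz_1 = 1; w_1 = 1.5; h_1 = 2.5; cx_2 = 4; cy_2 = 5.5; r_2 = 1.5; h_2 = 3.5; cx_3 = 6.5; cy_3 = 0.5; w_3 = 1.5; d_3 = 2; h_3 = 3; cx_4 = 3; cy_4 = 6; cz_4 = 3.5; w_4 = 2.5; d_4 = 1; cx_5 = 6; cy_5 = 5; cz_5 = 4.5; cx_6 = 3.5; cy_6 = 1.5; cz_6 = 4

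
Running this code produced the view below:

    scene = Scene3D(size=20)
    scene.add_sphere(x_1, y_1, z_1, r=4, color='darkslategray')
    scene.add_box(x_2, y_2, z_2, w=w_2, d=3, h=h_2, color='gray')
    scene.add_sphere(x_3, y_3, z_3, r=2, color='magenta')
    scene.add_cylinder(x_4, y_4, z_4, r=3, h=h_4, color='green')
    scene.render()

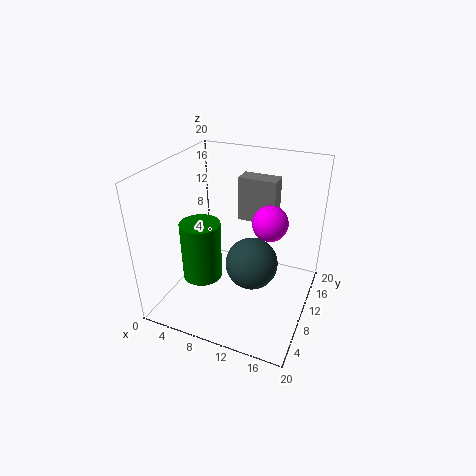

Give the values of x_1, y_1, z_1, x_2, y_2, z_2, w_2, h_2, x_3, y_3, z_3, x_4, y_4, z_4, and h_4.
x_1 = 11
y_1 = 13
z_1 = 4
x_2 = 7
y_2 = 17
z_2 = 9
w_2 = 6
h_2 = 7
x_3 = 16
y_3 = 5
z_3 = 16
x_4 = 4
y_4 = 10
z_4 = 2
h_4 = 9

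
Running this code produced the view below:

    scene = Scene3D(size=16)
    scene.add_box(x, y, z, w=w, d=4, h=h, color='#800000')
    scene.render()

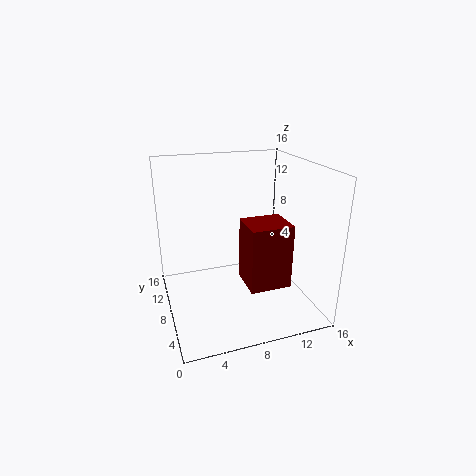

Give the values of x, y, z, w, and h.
x = 8
y = 3.5
z = 3.5
w = 4.5
h = 7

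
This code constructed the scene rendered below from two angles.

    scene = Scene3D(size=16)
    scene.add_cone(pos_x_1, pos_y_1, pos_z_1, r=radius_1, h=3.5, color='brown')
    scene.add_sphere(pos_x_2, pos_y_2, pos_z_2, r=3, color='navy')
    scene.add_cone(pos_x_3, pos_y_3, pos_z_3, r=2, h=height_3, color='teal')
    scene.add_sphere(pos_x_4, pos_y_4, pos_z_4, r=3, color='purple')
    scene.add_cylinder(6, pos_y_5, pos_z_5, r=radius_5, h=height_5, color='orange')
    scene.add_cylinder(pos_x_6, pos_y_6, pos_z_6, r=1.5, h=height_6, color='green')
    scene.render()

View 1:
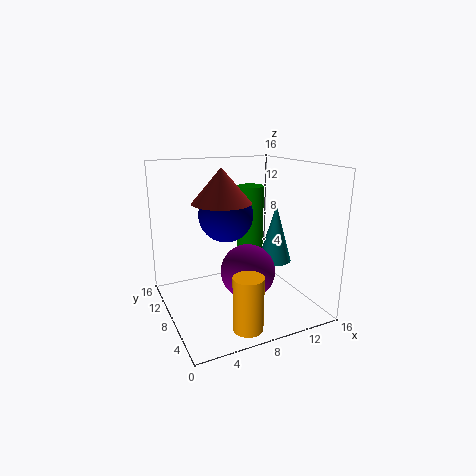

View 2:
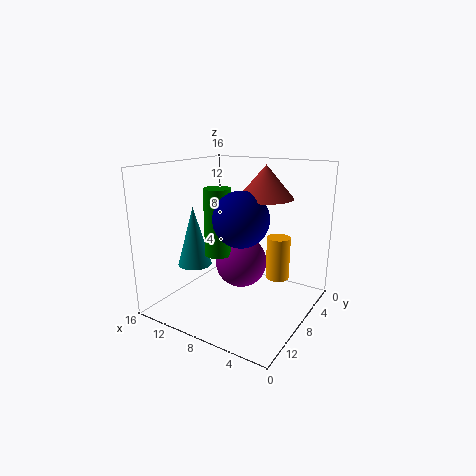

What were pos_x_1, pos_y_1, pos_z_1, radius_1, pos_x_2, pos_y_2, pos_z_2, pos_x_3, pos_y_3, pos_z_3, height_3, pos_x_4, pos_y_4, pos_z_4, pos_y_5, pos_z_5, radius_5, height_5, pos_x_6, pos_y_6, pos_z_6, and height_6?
pos_x_1 = 5.5
pos_y_1 = 6.5
pos_z_1 = 12.5
radius_1 = 3
pos_x_2 = 7
pos_y_2 = 9
pos_z_2 = 10.5
pos_x_3 = 13.5
pos_y_3 = 9
pos_z_3 = 4
height_3 = 7
pos_x_4 = 8.5
pos_y_4 = 6.5
pos_z_4 = 4.5
pos_y_5 = 1.5
pos_z_5 = 1
radius_5 = 1.5
height_5 = 5.5
pos_x_6 = 10
pos_y_6 = 9
pos_z_6 = 6
height_6 = 7.5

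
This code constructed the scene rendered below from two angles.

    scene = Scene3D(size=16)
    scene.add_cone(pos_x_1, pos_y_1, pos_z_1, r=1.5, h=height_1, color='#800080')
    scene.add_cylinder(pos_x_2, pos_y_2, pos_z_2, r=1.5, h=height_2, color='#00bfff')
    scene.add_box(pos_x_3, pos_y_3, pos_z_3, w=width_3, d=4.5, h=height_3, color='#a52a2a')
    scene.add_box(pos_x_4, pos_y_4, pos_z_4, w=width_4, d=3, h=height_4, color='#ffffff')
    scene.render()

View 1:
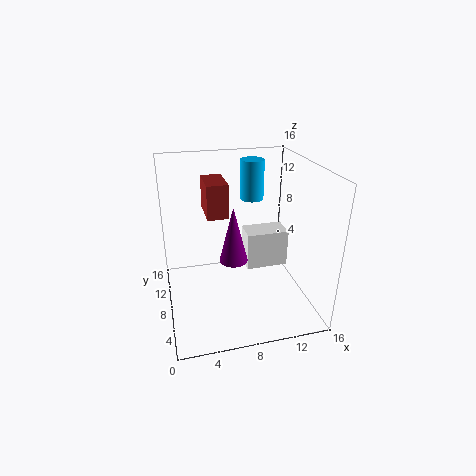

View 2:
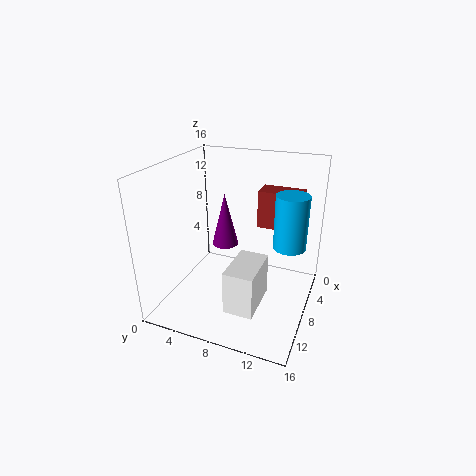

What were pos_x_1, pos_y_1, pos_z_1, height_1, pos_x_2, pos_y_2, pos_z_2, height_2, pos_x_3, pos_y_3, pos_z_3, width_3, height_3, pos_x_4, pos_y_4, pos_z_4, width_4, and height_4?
pos_x_1 = 7, pos_y_1 = 6, pos_z_1 = 6.5, height_1 = 6, pos_x_2 = 11.5, pos_y_2 = 14.5, pos_z_2 = 10, height_2 = 5, pos_x_3 = 5, pos_y_3 = 10, pos_z_3 = 9.5, width_3 = 2.5, height_3 = 4, pos_x_4 = 9.5, pos_y_4 = 9, pos_z_4 = 3, width_4 = 5, height_4 = 4.5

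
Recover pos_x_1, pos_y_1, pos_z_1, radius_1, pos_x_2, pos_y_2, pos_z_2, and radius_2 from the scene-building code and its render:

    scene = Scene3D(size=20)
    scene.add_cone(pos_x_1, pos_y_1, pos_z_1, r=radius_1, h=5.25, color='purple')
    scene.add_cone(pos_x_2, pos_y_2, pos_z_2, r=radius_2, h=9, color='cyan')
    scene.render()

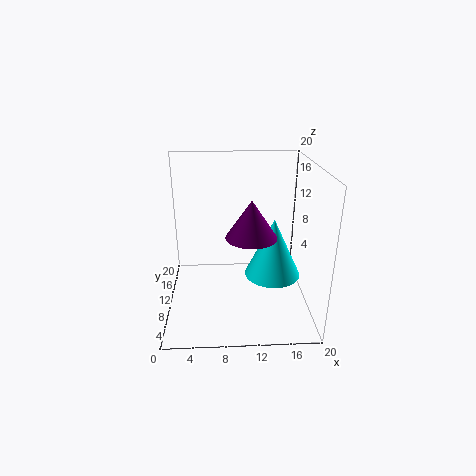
pos_x_1 = 11.75; pos_y_1 = 9; pos_z_1 = 10.5; radius_1 = 3.5; pos_x_2 = 15.5; pos_y_2 = 12.75; pos_z_2 = 2.5; radius_2 = 4.25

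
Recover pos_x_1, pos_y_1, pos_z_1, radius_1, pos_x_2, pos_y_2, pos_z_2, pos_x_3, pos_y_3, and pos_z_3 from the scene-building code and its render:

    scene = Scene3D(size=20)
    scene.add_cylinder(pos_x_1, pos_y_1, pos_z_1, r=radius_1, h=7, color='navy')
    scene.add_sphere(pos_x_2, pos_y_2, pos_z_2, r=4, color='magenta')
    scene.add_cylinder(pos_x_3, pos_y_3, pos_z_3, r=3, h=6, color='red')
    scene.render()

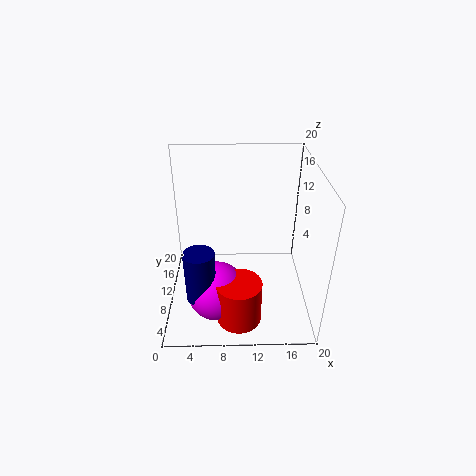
pos_x_1 = 5, pos_y_1 = 5, pos_z_1 = 4, radius_1 = 2, pos_x_2 = 7, pos_y_2 = 6, pos_z_2 = 4, pos_x_3 = 10, pos_y_3 = 4, pos_z_3 = 1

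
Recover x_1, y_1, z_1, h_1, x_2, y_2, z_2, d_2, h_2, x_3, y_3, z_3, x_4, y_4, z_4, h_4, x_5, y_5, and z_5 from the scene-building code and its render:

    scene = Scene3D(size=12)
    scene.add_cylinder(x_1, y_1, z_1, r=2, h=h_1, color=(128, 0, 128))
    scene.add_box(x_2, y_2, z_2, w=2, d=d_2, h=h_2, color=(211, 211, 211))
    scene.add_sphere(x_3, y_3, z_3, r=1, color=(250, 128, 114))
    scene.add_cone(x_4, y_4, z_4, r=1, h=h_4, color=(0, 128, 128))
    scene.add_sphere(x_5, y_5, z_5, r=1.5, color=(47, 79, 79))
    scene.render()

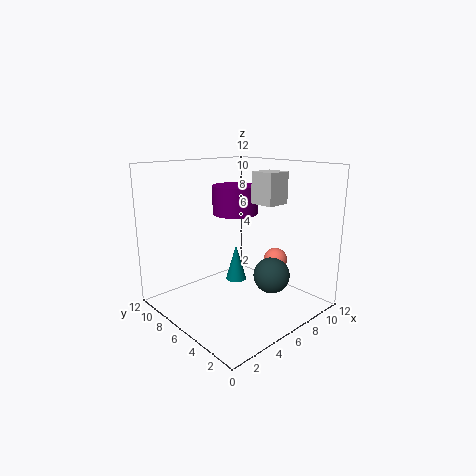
x_1 = 7.5; y_1 = 8; z_1 = 7.5; h_1 = 2.5; x_2 = 6.5; y_2 = 3; z_2 = 9; d_2 = 2; h_2 = 2.5; x_3 = 8.5; y_3 = 4; z_3 = 4; x_4 = 8.5; y_4 = 9; z_4 = 0.5; h_4 = 3.5; x_5 = 7.5; y_5 = 3.5; z_5 = 3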